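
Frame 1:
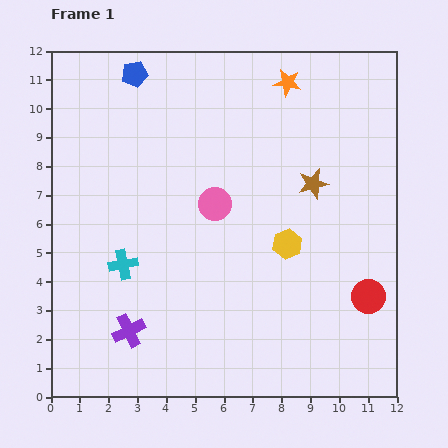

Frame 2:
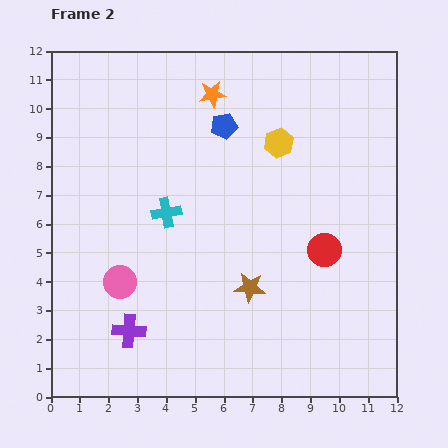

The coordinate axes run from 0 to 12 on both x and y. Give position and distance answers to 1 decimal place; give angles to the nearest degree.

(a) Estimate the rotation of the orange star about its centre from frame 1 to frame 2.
18° counter-clockwise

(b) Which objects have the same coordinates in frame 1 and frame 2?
the purple cross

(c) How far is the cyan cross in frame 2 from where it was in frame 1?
2.3

The cyan cross moved from (2.5, 4.6) to (4.0, 6.4), a distance of √(1.5² + 1.8²) ≈ 2.3.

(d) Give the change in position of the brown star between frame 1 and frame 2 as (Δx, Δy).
(-2.2, -3.6)

The brown star was at (9.1, 7.4) in frame 1 and (6.9, 3.8) in frame 2.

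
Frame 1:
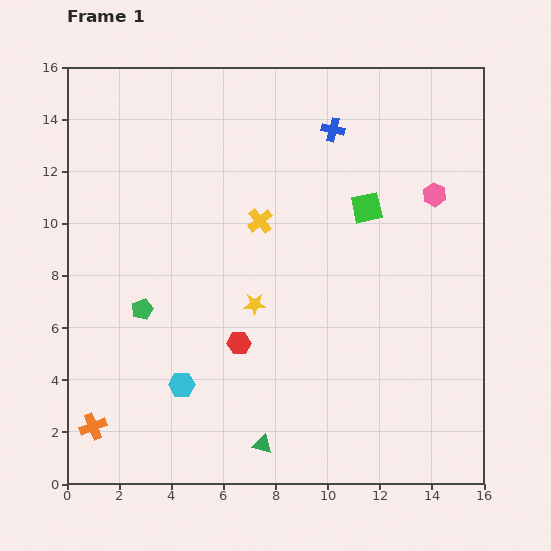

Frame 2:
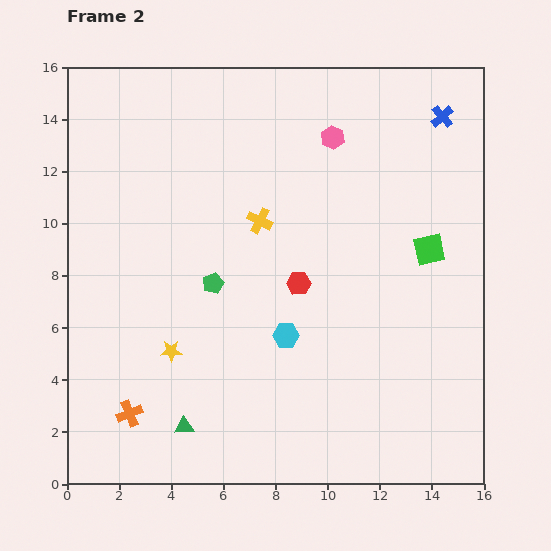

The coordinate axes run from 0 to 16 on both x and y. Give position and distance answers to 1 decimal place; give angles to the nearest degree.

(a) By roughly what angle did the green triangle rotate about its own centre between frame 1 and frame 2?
18° counter-clockwise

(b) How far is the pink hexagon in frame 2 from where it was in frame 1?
4.5

The pink hexagon moved from (14.1, 11.1) to (10.2, 13.3), a distance of √(3.9² + 2.2²) ≈ 4.5.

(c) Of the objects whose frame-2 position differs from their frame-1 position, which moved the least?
the orange cross

(moved 1.5)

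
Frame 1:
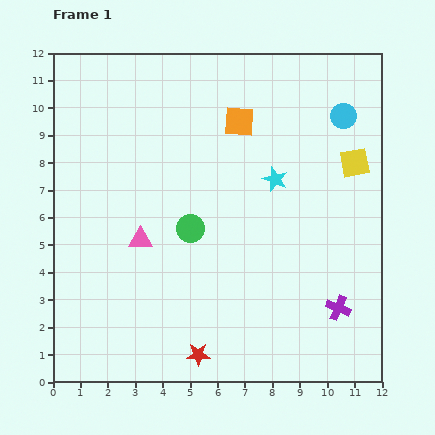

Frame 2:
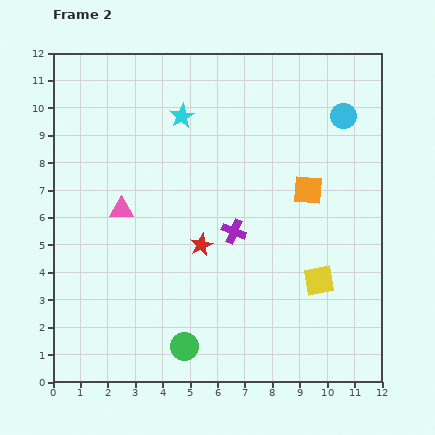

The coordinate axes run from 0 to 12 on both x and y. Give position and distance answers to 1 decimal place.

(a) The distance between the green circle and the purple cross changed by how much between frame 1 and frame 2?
-1.5

Distance in frame 1: 6.1. Distance in frame 2: 4.6.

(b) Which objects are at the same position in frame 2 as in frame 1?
the cyan circle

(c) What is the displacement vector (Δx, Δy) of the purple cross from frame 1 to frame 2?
(-3.8, 2.8)

The purple cross was at (10.4, 2.7) in frame 1 and (6.6, 5.5) in frame 2.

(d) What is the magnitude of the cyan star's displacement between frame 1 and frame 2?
4.1

The cyan star moved from (8.1, 7.4) to (4.7, 9.7), a distance of √(3.4² + 2.3²) ≈ 4.1.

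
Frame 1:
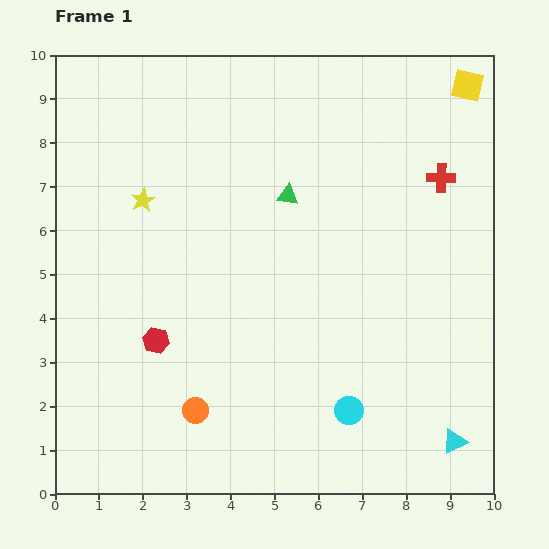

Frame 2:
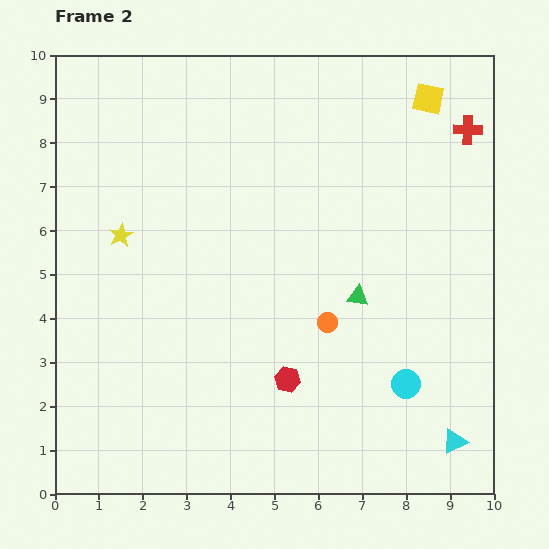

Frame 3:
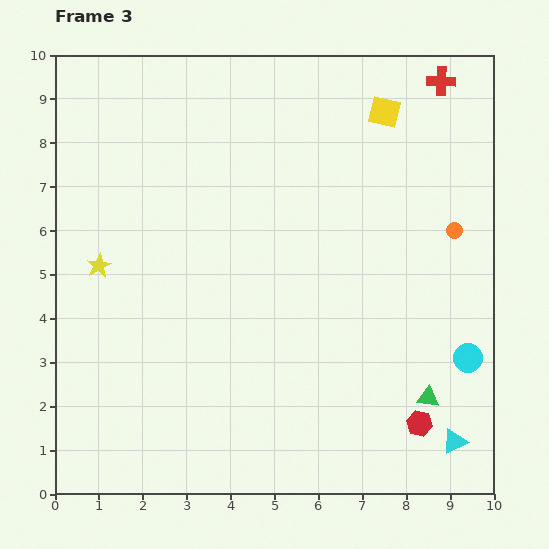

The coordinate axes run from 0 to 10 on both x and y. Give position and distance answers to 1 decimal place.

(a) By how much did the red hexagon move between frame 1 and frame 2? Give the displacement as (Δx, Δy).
(3.0, -0.9)

The red hexagon was at (2.3, 3.5) in frame 1 and (5.3, 2.6) in frame 2.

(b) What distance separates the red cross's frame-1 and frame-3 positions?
2.2

The red cross moved from (8.8, 7.2) to (8.8, 9.4), a distance of √(0.0² + 2.2²) ≈ 2.2.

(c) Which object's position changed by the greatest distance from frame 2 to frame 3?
the orange circle

(moved 3.6; next 3.2)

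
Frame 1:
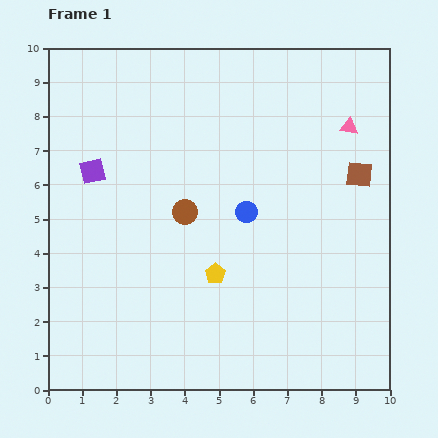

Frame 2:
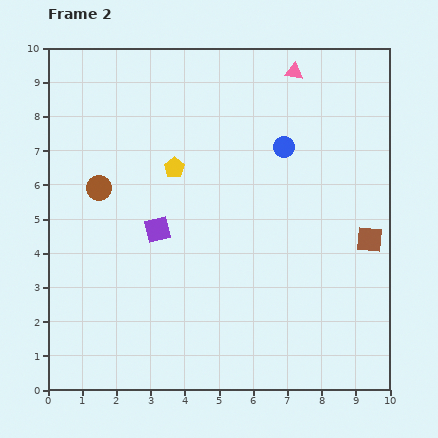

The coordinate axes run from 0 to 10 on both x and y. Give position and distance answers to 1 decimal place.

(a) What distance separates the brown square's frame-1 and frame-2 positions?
1.9

The brown square moved from (9.1, 6.3) to (9.4, 4.4), a distance of √(0.3² + 1.9²) ≈ 1.9.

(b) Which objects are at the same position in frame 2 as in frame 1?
none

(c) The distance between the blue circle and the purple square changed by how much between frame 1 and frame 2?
-0.3

Distance in frame 1: 4.7. Distance in frame 2: 4.4.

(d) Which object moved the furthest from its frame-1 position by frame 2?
the yellow pentagon

(moved 3.3; next 2.6)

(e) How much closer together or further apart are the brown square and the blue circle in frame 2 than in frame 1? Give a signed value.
+0.2

Distance in frame 1: 3.5. Distance in frame 2: 3.7.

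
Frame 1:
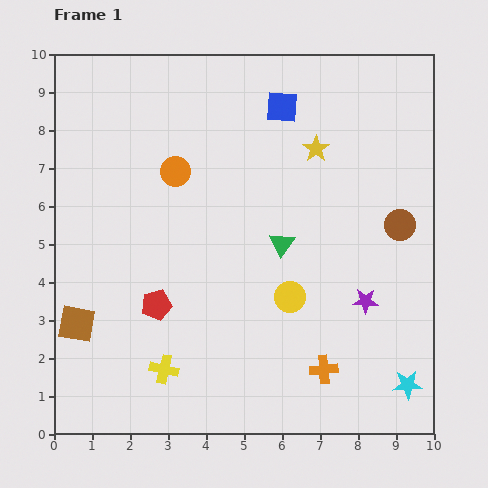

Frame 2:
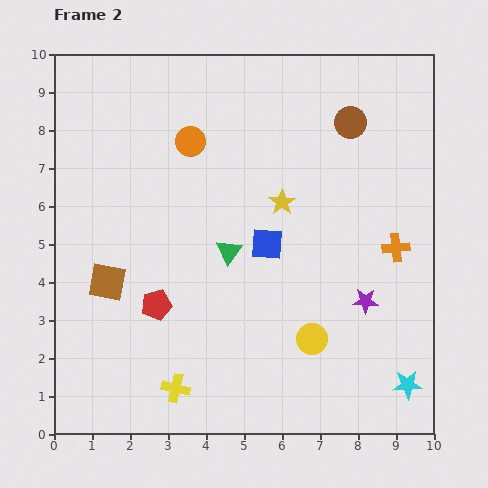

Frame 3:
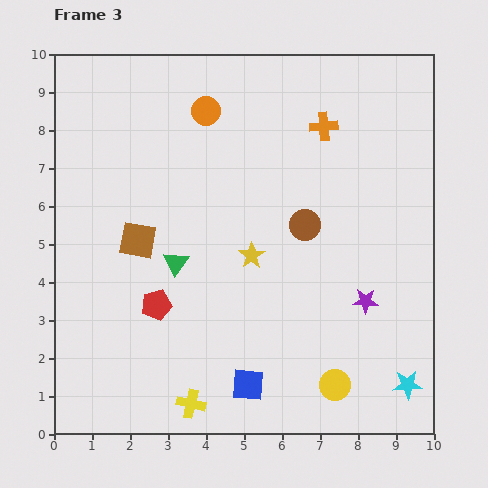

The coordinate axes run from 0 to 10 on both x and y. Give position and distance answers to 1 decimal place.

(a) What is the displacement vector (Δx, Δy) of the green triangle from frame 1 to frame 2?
(-1.4, -0.2)

The green triangle was at (6.0, 5.0) in frame 1 and (4.6, 4.8) in frame 2.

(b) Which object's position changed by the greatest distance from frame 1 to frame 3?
the blue square

(moved 7.4; next 6.4)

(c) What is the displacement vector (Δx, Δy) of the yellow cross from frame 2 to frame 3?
(0.4, -0.4)

The yellow cross was at (3.2, 1.2) in frame 2 and (3.6, 0.8) in frame 3.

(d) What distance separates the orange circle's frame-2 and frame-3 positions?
0.9

The orange circle moved from (3.6, 7.7) to (4.0, 8.5), a distance of √(0.4² + 0.8²) ≈ 0.9.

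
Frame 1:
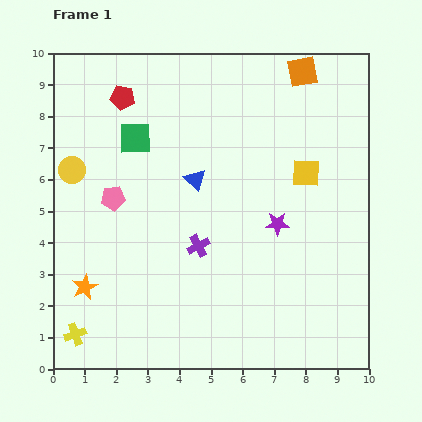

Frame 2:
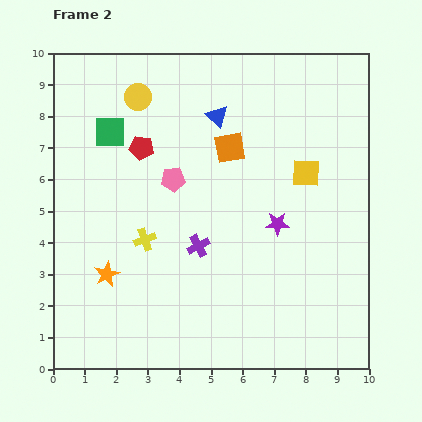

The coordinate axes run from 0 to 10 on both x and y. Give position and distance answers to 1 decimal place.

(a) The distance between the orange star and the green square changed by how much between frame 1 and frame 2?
-0.5

Distance in frame 1: 5.0. Distance in frame 2: 4.5.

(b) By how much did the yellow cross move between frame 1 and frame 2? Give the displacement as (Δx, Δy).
(2.2, 3.0)

The yellow cross was at (0.7, 1.1) in frame 1 and (2.9, 4.1) in frame 2.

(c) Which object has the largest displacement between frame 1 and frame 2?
the yellow cross

(moved 3.7; next 3.3)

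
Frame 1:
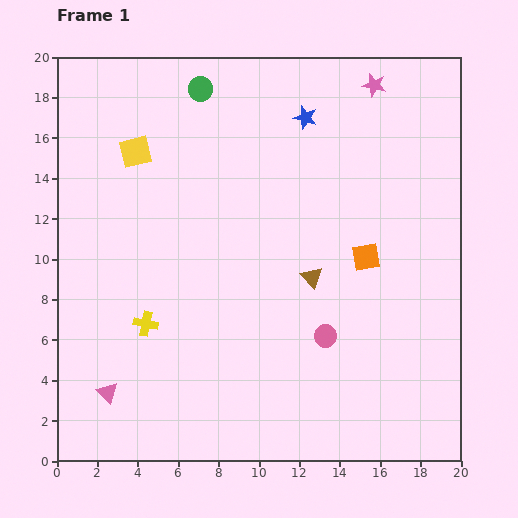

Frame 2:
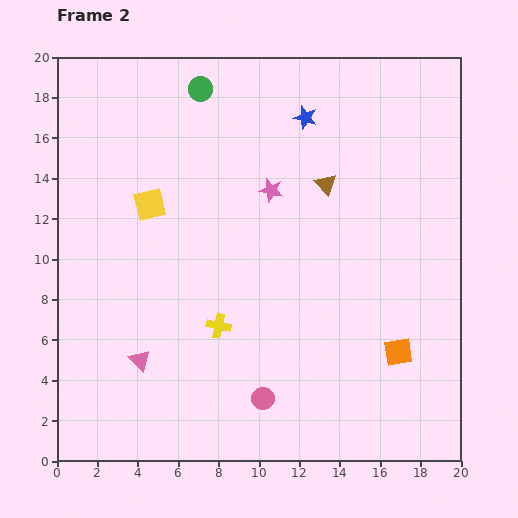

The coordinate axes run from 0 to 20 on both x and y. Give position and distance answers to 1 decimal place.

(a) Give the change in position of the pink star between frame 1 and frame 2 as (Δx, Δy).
(-5.1, -5.2)

The pink star was at (15.7, 18.6) in frame 1 and (10.6, 13.4) in frame 2.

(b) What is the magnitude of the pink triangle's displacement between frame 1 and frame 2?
2.3

The pink triangle moved from (2.5, 3.4) to (4.1, 5.0), a distance of √(1.6² + 1.6²) ≈ 2.3.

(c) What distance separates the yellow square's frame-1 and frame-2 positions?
2.7

The yellow square moved from (3.9, 15.3) to (4.6, 12.7), a distance of √(0.7² + 2.6²) ≈ 2.7.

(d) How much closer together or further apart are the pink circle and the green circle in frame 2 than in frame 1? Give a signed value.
+1.9

Distance in frame 1: 13.7. Distance in frame 2: 15.6.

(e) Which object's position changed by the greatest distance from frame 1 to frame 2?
the pink star

(moved 7.3; next 5.0)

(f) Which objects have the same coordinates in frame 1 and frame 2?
the green circle, the blue star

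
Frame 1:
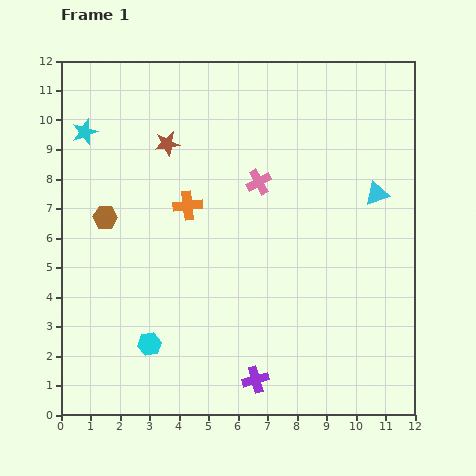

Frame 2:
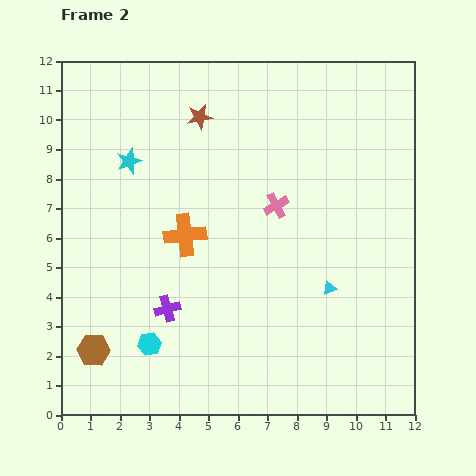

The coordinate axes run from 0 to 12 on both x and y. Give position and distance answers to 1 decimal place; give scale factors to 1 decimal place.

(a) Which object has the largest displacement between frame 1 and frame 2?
the brown hexagon

(moved 4.5; next 3.8)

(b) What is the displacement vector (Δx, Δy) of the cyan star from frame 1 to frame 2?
(1.5, -1.0)

The cyan star was at (0.8, 9.6) in frame 1 and (2.3, 8.6) in frame 2.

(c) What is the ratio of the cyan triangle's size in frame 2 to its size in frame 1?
0.6×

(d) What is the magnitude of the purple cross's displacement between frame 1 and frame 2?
3.8

The purple cross moved from (6.6, 1.2) to (3.6, 3.6), a distance of √(3.0² + 2.4²) ≈ 3.8.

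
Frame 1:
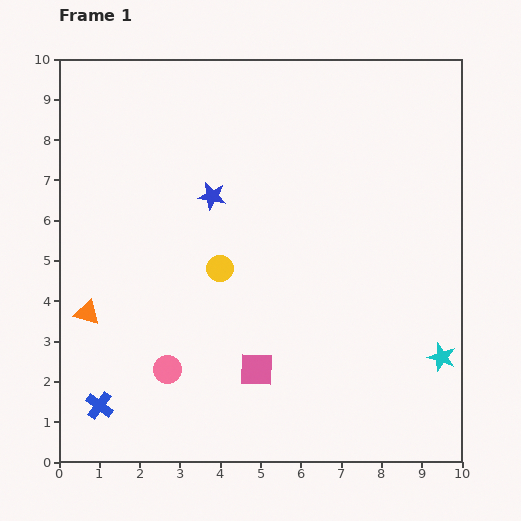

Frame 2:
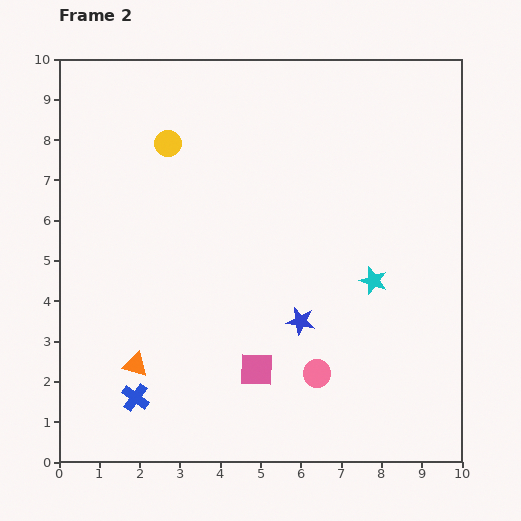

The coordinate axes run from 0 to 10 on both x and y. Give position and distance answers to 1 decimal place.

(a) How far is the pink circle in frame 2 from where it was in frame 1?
3.7

The pink circle moved from (2.7, 2.3) to (6.4, 2.2), a distance of √(3.7² + 0.1²) ≈ 3.7.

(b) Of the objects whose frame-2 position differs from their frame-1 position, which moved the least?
the blue cross

(moved 0.9)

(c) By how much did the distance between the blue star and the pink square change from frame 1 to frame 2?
-2.8

Distance in frame 1: 4.4. Distance in frame 2: 1.6.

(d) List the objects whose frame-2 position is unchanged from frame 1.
the pink square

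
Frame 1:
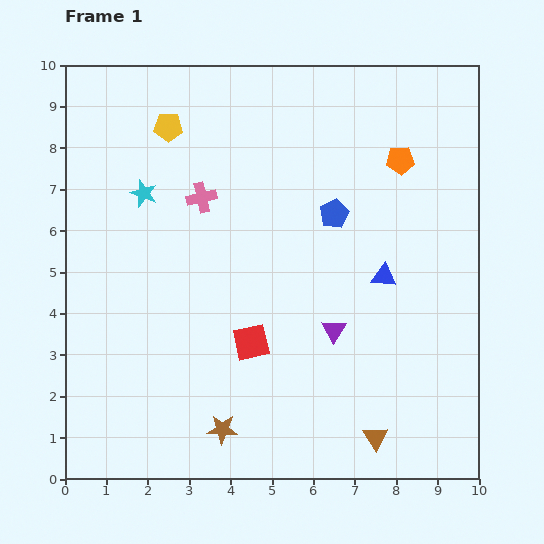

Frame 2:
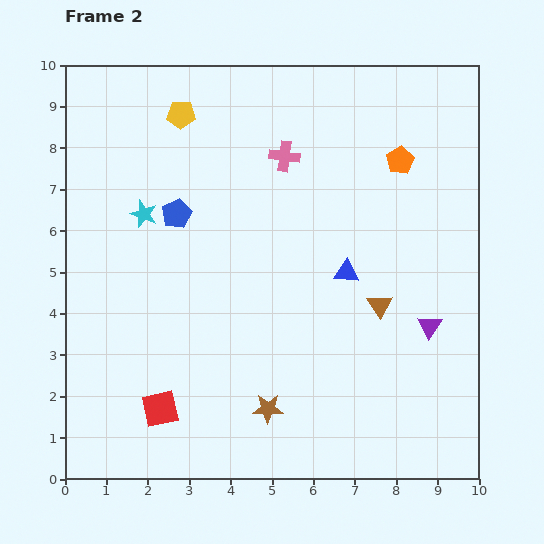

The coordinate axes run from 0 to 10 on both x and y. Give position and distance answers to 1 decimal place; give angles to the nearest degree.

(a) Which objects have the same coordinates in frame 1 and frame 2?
the orange pentagon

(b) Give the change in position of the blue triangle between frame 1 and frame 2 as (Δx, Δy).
(-0.9, 0.1)

The blue triangle was at (7.7, 4.9) in frame 1 and (6.8, 5.0) in frame 2.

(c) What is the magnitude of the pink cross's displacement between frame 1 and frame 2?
2.2

The pink cross moved from (3.3, 6.8) to (5.3, 7.8), a distance of √(2.0² + 1.0²) ≈ 2.2.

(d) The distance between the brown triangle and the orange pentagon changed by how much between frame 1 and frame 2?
-3.2

Distance in frame 1: 6.7. Distance in frame 2: 3.5.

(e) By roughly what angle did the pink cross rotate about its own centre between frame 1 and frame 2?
19° clockwise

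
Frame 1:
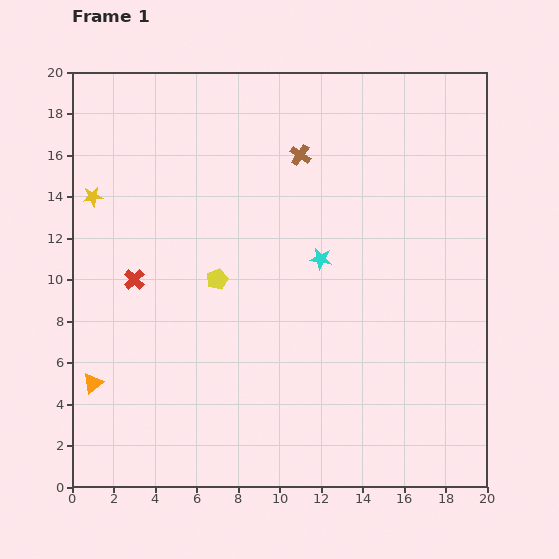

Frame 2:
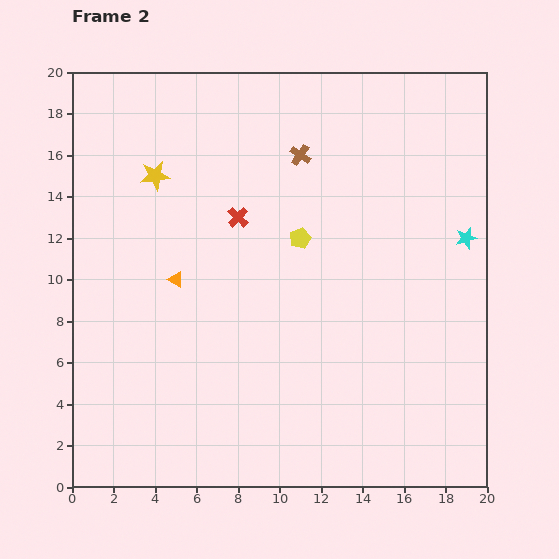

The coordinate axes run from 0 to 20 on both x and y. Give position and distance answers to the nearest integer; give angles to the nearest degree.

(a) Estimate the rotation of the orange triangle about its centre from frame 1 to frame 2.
49° counter-clockwise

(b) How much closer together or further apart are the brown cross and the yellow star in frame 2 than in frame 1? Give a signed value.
-3

Distance in frame 1: 10. Distance in frame 2: 7.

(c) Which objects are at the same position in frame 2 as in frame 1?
the brown cross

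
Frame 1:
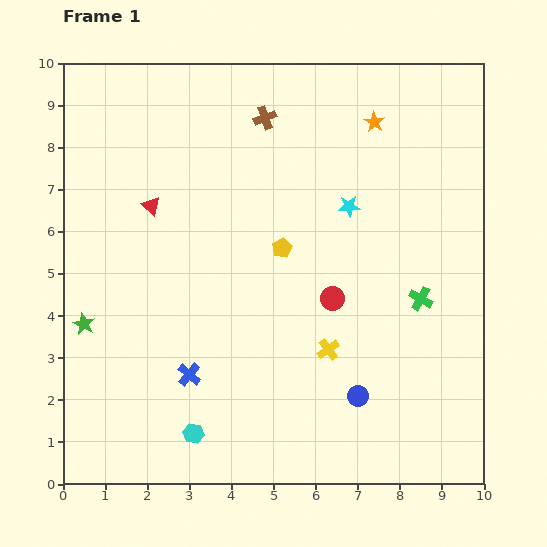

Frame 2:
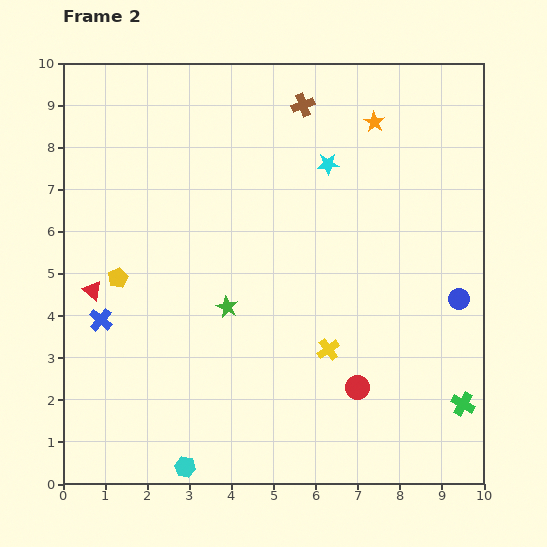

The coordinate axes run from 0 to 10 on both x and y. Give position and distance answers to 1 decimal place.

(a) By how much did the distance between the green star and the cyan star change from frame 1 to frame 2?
-2.7

Distance in frame 1: 6.9. Distance in frame 2: 4.2.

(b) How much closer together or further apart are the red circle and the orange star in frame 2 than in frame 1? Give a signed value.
+2.0

Distance in frame 1: 4.3. Distance in frame 2: 6.3.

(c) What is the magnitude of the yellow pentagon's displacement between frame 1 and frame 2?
4.0

The yellow pentagon moved from (5.2, 5.6) to (1.3, 4.9), a distance of √(3.9² + 0.7²) ≈ 4.0.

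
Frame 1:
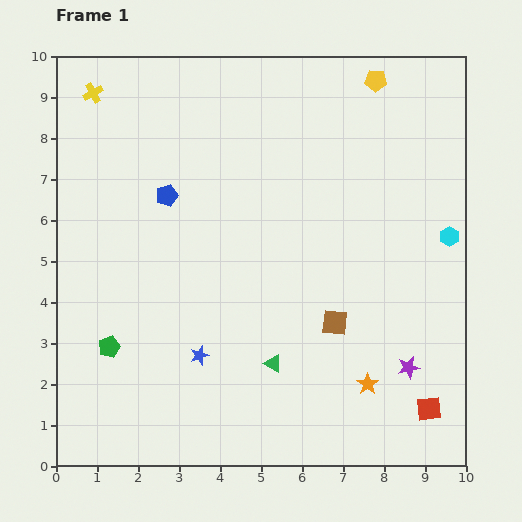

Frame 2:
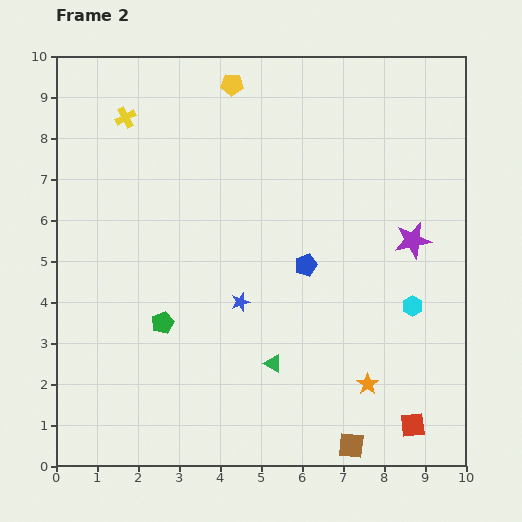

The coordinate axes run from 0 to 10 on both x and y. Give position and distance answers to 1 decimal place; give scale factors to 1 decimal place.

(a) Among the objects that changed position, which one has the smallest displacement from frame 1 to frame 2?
the red square

(moved 0.6)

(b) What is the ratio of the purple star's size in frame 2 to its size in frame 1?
1.7×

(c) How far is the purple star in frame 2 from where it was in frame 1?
3.1

The purple star moved from (8.6, 2.4) to (8.7, 5.5), a distance of √(0.1² + 3.1²) ≈ 3.1.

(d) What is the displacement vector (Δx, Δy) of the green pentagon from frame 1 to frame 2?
(1.3, 0.6)

The green pentagon was at (1.3, 2.9) in frame 1 and (2.6, 3.5) in frame 2.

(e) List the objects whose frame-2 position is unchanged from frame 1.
the orange star, the green triangle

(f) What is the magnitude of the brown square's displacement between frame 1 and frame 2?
3.0

The brown square moved from (6.8, 3.5) to (7.2, 0.5), a distance of √(0.4² + 3.0²) ≈ 3.0.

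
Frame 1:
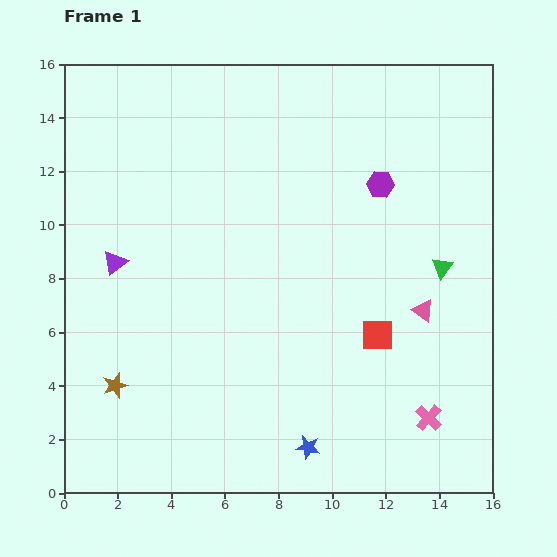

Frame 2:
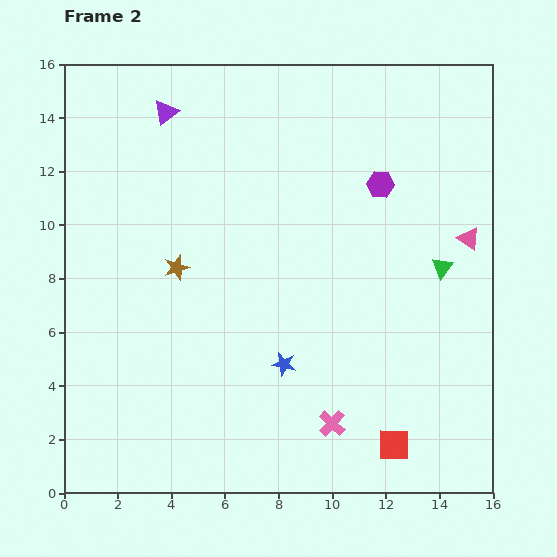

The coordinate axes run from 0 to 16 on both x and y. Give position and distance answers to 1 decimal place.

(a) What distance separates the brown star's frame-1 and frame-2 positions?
5.0

The brown star moved from (1.9, 4.0) to (4.2, 8.4), a distance of √(2.3² + 4.4²) ≈ 5.0.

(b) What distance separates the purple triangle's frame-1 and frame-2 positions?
5.9

The purple triangle moved from (1.9, 8.6) to (3.8, 14.2), a distance of √(1.9² + 5.6²) ≈ 5.9.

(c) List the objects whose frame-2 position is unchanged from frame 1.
the purple hexagon, the green triangle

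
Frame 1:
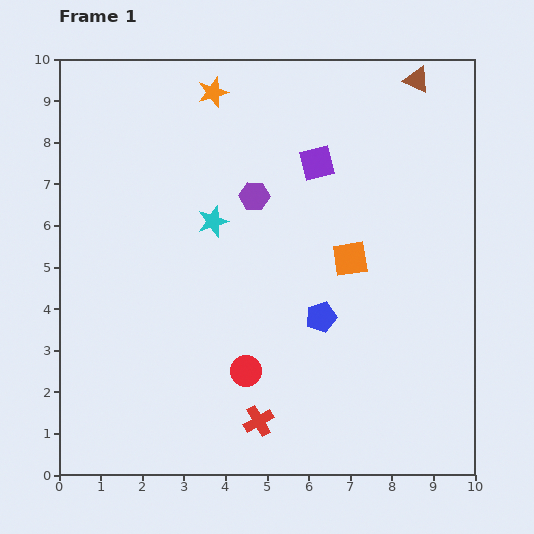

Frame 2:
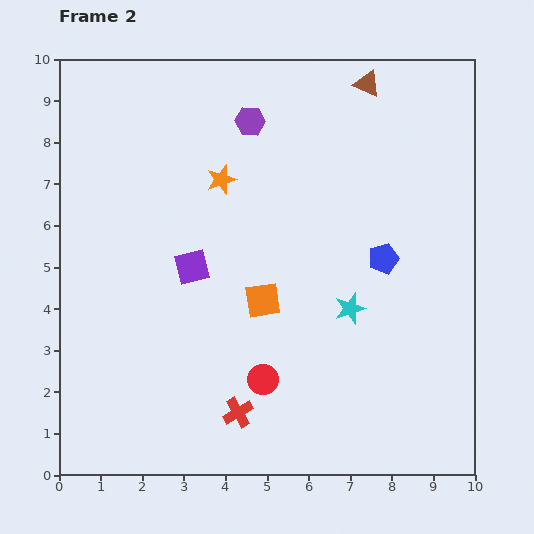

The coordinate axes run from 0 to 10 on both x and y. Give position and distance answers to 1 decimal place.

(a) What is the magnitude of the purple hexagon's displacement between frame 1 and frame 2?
1.8

The purple hexagon moved from (4.7, 6.7) to (4.6, 8.5), a distance of √(0.1² + 1.8²) ≈ 1.8.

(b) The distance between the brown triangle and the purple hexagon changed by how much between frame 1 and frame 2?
-1.9

Distance in frame 1: 4.8. Distance in frame 2: 2.9.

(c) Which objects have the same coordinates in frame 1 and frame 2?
none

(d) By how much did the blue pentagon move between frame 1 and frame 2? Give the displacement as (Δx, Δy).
(1.5, 1.4)

The blue pentagon was at (6.3, 3.8) in frame 1 and (7.8, 5.2) in frame 2.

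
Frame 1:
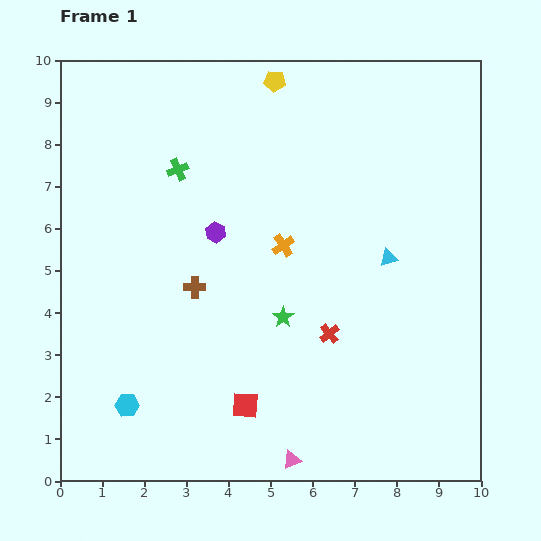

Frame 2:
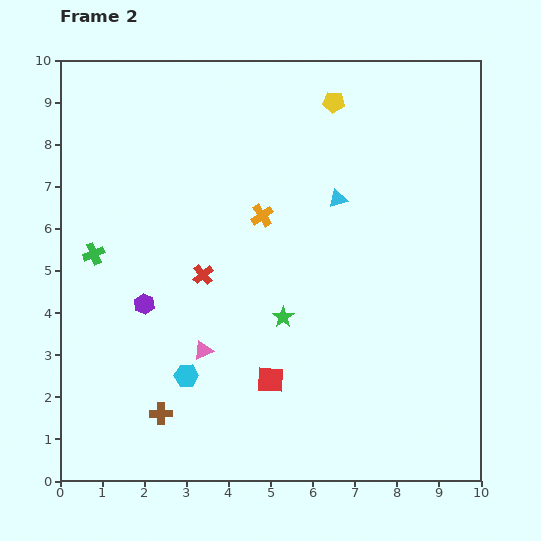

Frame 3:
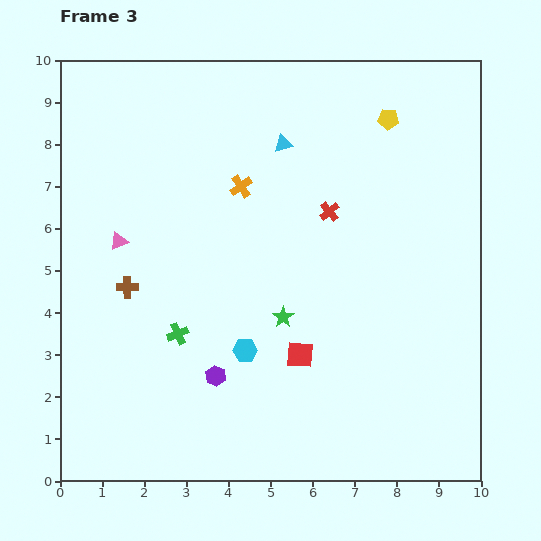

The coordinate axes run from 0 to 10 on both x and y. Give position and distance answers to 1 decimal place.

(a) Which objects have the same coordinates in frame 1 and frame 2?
the green star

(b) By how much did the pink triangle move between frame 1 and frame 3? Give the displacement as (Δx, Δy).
(-4.1, 5.2)

The pink triangle was at (5.5, 0.5) in frame 1 and (1.4, 5.7) in frame 3.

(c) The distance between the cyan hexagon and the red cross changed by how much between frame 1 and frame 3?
-1.2

Distance in frame 1: 5.1. Distance in frame 3: 3.9.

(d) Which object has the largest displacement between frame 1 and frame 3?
the pink triangle

(moved 6.6; next 3.9)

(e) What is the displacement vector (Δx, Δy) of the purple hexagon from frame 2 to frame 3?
(1.7, -1.7)

The purple hexagon was at (2.0, 4.2) in frame 2 and (3.7, 2.5) in frame 3.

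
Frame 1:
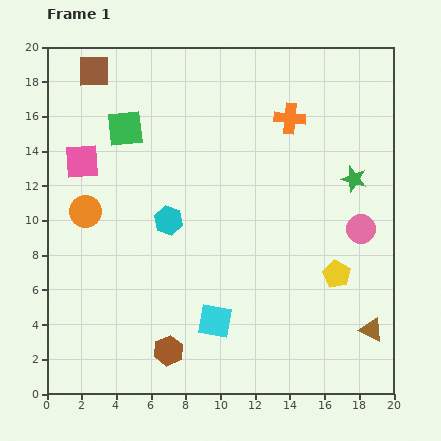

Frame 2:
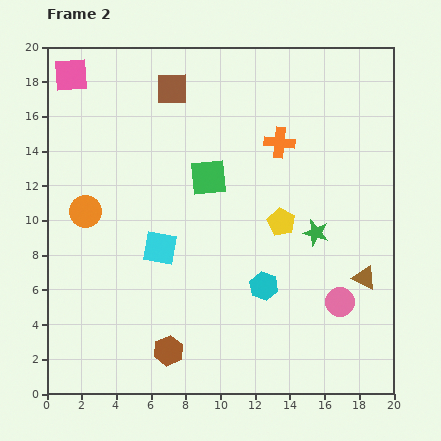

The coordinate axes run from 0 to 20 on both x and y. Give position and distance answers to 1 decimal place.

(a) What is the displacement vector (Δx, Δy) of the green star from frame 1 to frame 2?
(-2.2, -3.1)

The green star was at (17.7, 12.4) in frame 1 and (15.5, 9.3) in frame 2.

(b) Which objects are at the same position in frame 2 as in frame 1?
the orange circle, the brown hexagon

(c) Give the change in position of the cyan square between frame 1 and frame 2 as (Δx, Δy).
(-3.2, 4.2)

The cyan square was at (9.7, 4.2) in frame 1 and (6.5, 8.4) in frame 2.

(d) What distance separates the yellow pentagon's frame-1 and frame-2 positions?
4.4

The yellow pentagon moved from (16.7, 6.9) to (13.5, 9.9), a distance of √(3.2² + 3.0²) ≈ 4.4.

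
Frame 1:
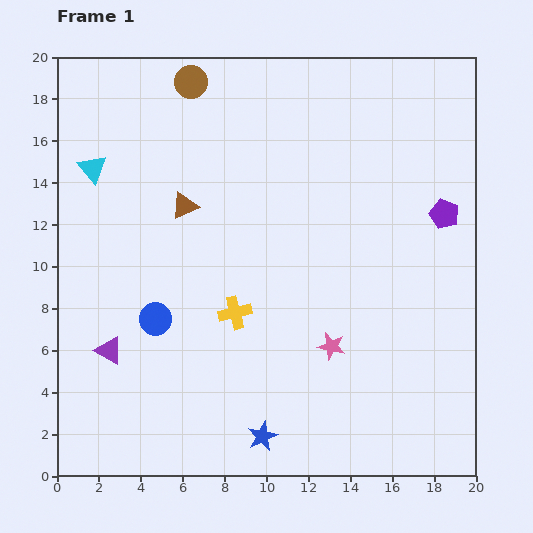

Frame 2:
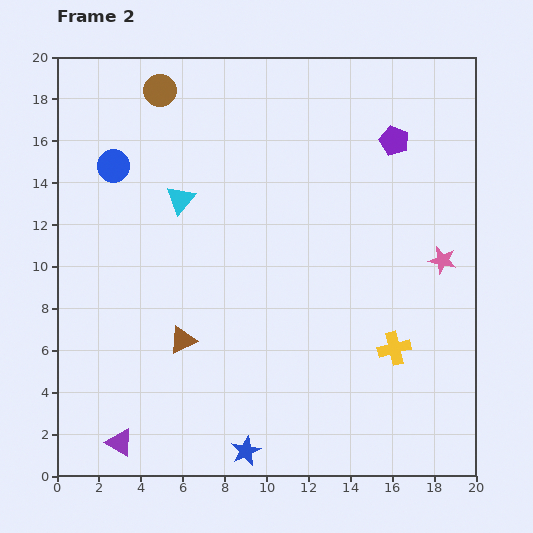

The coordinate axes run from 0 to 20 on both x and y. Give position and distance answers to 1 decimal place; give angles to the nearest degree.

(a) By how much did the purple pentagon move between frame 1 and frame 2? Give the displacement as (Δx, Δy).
(-2.4, 3.5)

The purple pentagon was at (18.5, 12.5) in frame 1 and (16.1, 16.0) in frame 2.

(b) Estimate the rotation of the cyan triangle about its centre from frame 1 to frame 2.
20° clockwise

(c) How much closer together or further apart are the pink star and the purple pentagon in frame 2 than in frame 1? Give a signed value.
-2.2

Distance in frame 1: 8.3. Distance in frame 2: 6.1.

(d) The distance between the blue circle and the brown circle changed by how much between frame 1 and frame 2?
-7.2

Distance in frame 1: 11.4. Distance in frame 2: 4.2.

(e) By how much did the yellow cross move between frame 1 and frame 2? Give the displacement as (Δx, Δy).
(7.6, -1.7)

The yellow cross was at (8.5, 7.8) in frame 1 and (16.1, 6.1) in frame 2.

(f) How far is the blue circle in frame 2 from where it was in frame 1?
7.6

The blue circle moved from (4.7, 7.5) to (2.7, 14.8), a distance of √(2.0² + 7.3²) ≈ 7.6.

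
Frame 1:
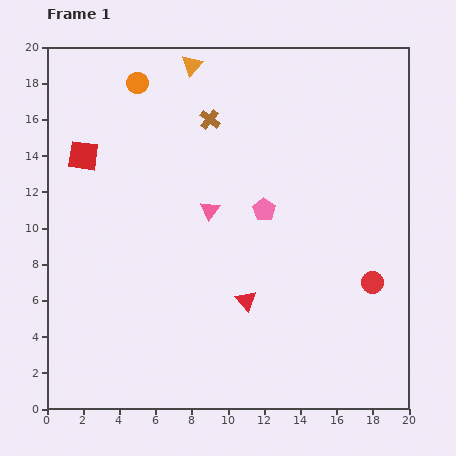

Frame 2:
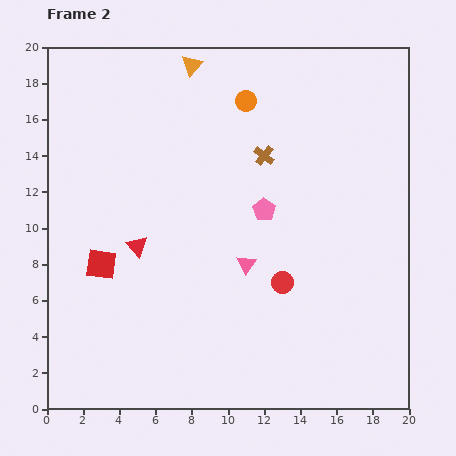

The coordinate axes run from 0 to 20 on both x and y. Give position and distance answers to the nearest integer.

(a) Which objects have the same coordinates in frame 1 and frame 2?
the pink pentagon, the orange triangle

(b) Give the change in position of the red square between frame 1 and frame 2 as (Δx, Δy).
(1, -6)

The red square was at (2, 14) in frame 1 and (3, 8) in frame 2.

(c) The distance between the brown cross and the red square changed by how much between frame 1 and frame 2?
+4

Distance in frame 1: 7. Distance in frame 2: 11.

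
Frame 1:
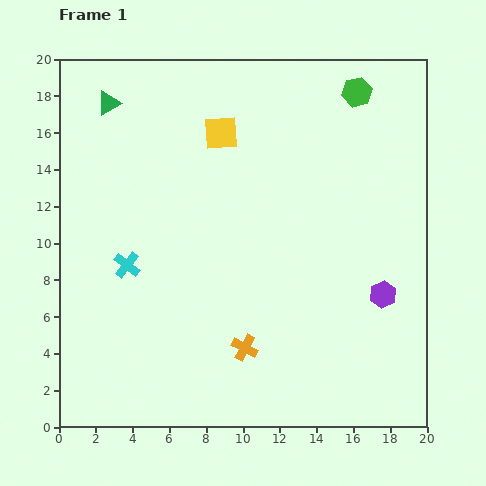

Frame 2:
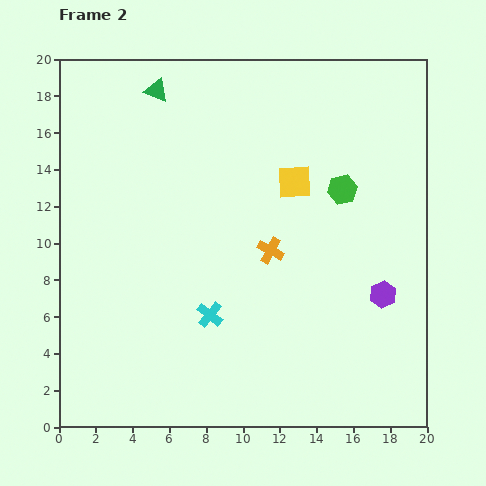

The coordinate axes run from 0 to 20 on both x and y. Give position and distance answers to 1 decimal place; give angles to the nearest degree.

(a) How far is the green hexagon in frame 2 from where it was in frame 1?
5.4

The green hexagon moved from (16.2, 18.2) to (15.4, 12.9), a distance of √(0.8² + 5.3²) ≈ 5.4.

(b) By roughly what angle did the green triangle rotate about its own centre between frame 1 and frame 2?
51° clockwise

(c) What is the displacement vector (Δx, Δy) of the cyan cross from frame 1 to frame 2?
(4.5, -2.7)

The cyan cross was at (3.7, 8.8) in frame 1 and (8.2, 6.1) in frame 2.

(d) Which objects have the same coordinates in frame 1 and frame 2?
the purple hexagon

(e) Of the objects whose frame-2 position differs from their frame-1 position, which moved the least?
the green triangle

(moved 2.7)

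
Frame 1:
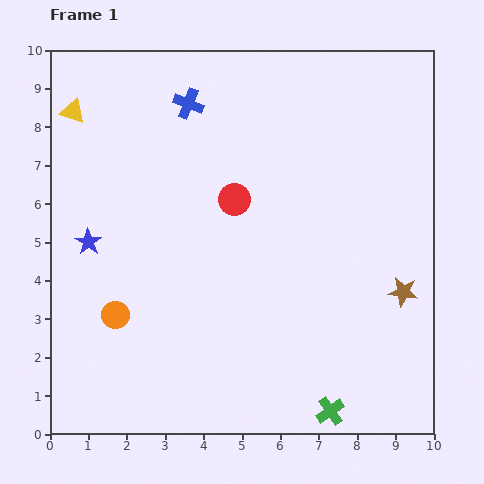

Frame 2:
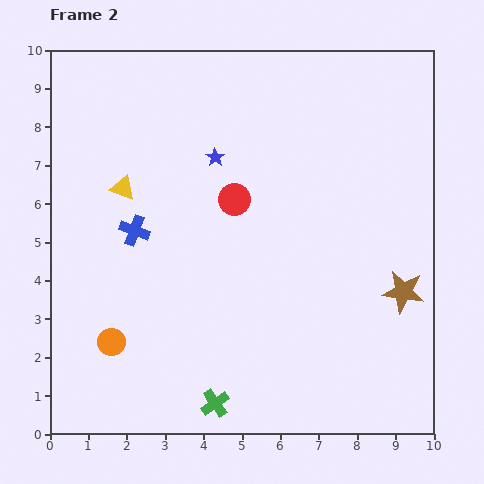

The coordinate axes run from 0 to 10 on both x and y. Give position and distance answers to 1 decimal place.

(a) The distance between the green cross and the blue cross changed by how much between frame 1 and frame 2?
-3.8

Distance in frame 1: 8.8. Distance in frame 2: 5.0.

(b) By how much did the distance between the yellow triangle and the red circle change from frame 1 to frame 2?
-1.9

Distance in frame 1: 4.8. Distance in frame 2: 2.9.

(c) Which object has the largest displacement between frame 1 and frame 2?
the blue star

(moved 4.0; next 3.6)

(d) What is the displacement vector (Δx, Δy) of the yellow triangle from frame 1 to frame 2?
(1.3, -2.0)

The yellow triangle was at (0.6, 8.4) in frame 1 and (1.9, 6.4) in frame 2.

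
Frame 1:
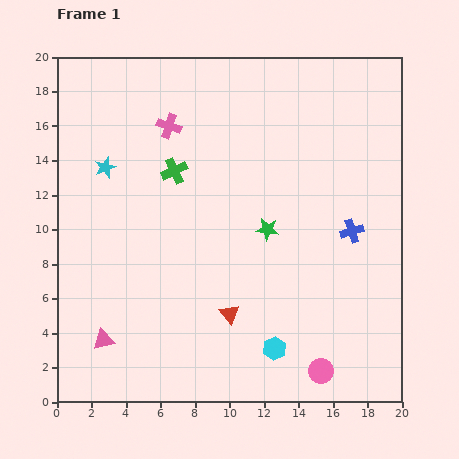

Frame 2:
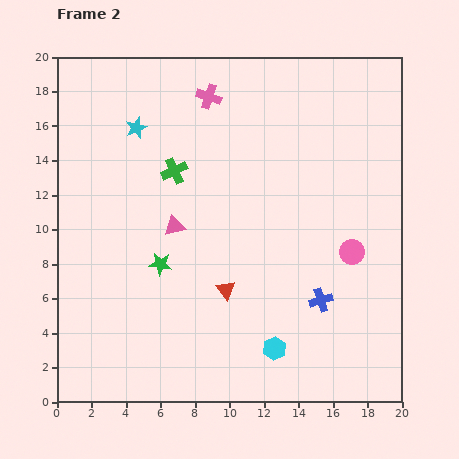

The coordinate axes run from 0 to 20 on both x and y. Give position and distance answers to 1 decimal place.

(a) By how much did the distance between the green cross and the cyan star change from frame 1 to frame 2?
-0.7

Distance in frame 1: 4.0. Distance in frame 2: 3.3.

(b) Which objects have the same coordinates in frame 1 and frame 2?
the cyan hexagon, the green cross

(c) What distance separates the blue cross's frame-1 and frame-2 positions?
4.4

The blue cross moved from (17.1, 9.9) to (15.3, 5.9), a distance of √(1.8² + 4.0²) ≈ 4.4.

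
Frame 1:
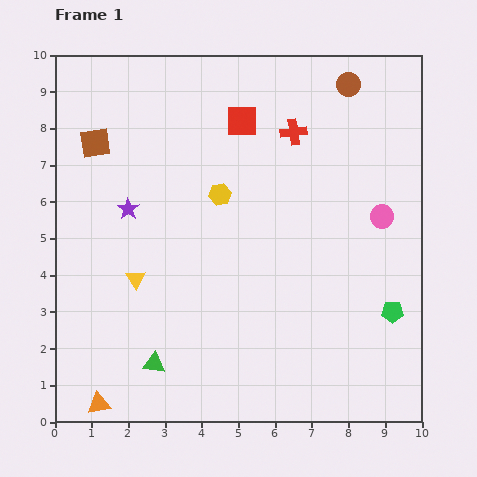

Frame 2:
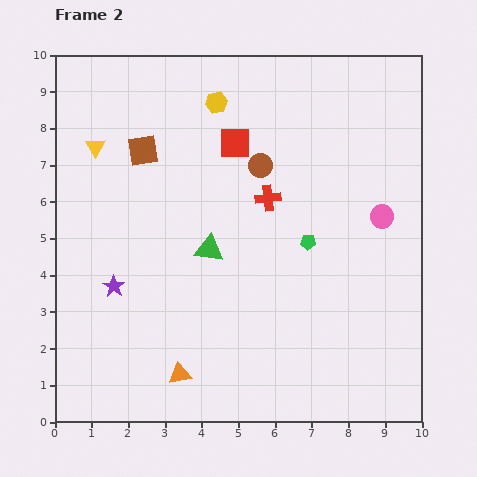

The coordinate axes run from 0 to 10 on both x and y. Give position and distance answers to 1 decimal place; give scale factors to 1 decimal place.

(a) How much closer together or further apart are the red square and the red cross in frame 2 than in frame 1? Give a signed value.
+0.3

Distance in frame 1: 1.4. Distance in frame 2: 1.7.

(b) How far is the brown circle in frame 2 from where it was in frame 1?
3.3

The brown circle moved from (8.0, 9.2) to (5.6, 7.0), a distance of √(2.4² + 2.2²) ≈ 3.3.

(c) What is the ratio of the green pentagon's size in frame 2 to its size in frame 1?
0.7×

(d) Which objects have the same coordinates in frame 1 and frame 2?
the pink circle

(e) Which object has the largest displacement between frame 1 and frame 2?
the yellow triangle

(moved 3.8; next 3.4)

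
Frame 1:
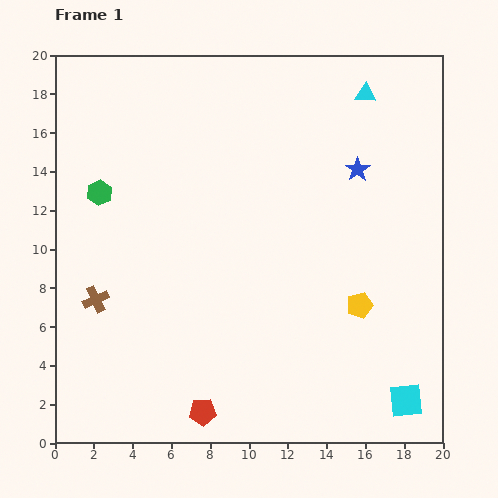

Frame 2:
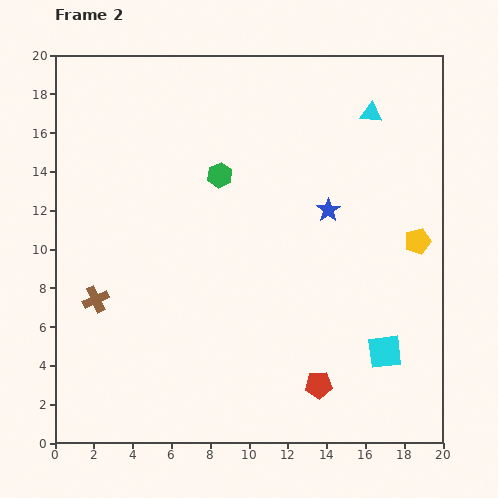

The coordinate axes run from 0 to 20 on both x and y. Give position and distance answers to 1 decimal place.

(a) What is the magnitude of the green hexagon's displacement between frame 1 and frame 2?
6.3

The green hexagon moved from (2.3, 12.9) to (8.5, 13.8), a distance of √(6.2² + 0.9²) ≈ 6.3.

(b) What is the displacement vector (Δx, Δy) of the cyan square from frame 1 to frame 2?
(-1.1, 2.5)

The cyan square was at (18.1, 2.2) in frame 1 and (17.0, 4.7) in frame 2.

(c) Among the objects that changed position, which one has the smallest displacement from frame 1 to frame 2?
the cyan triangle

(moved 1.0)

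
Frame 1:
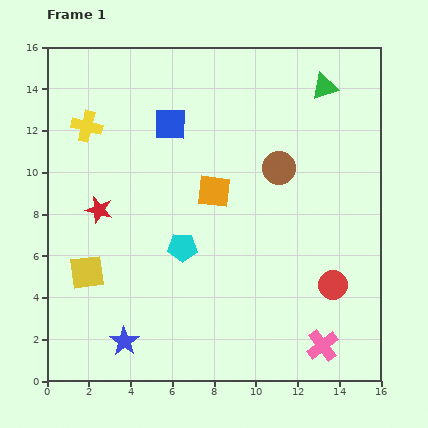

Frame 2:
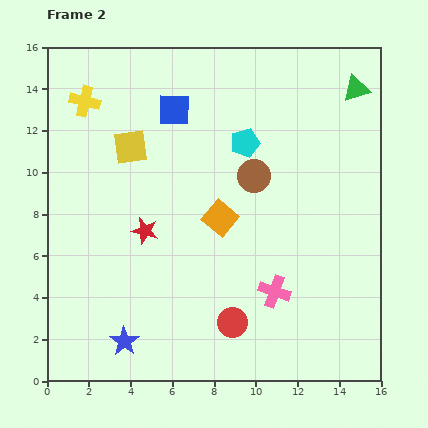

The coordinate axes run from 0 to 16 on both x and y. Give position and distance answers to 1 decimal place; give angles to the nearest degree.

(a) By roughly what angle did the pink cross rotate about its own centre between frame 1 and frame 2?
33° counter-clockwise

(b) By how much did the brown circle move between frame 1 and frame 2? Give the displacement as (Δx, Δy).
(-1.2, -0.4)

The brown circle was at (11.1, 10.2) in frame 1 and (9.9, 9.8) in frame 2.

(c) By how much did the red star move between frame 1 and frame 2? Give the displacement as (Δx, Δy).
(2.2, -1.0)

The red star was at (2.5, 8.2) in frame 1 and (4.7, 7.2) in frame 2.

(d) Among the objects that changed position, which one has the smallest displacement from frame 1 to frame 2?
the blue square

(moved 0.7)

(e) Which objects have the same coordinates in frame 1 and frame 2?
the blue star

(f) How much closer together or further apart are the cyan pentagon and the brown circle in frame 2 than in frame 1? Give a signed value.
-4.4

Distance in frame 1: 6.0. Distance in frame 2: 1.6.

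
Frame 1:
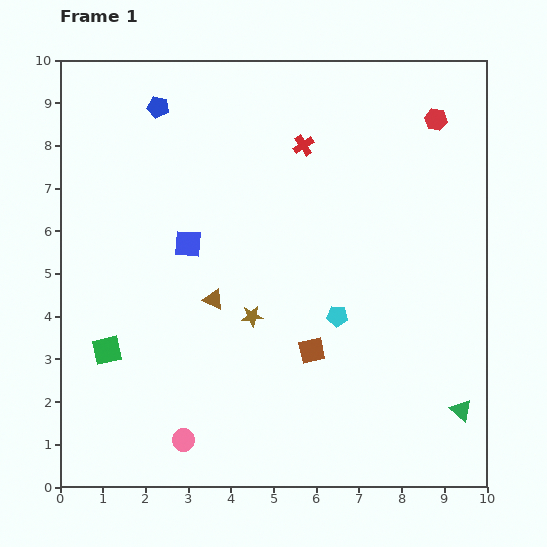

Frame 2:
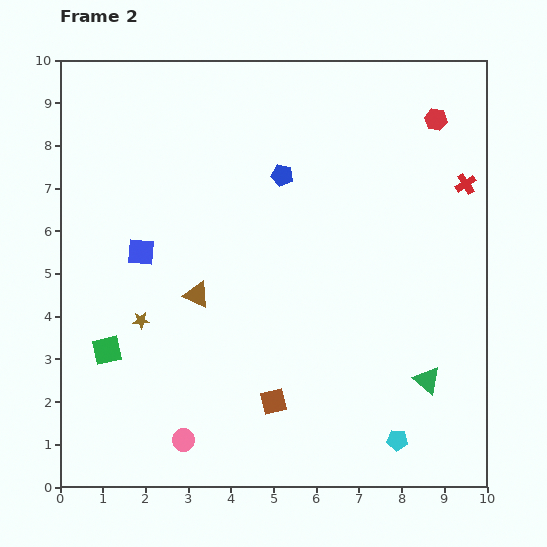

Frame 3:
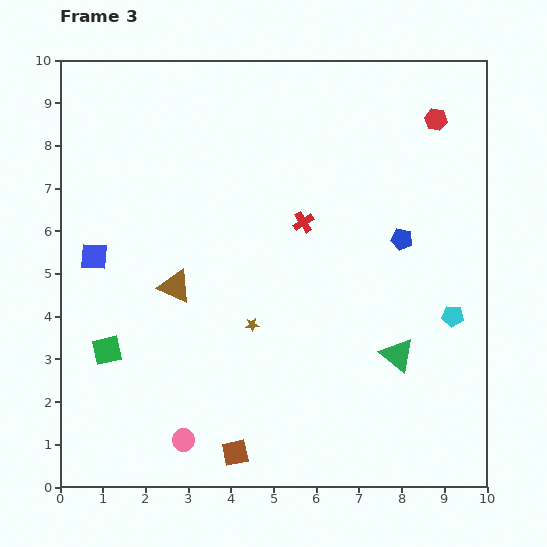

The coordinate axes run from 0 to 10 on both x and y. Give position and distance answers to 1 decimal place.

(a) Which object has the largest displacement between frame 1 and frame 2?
the red cross

(moved 3.9; next 3.3)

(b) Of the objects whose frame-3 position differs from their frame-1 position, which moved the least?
the brown star

(moved 0.2)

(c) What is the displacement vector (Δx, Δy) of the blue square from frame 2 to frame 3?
(-1.1, -0.1)

The blue square was at (1.9, 5.5) in frame 2 and (0.8, 5.4) in frame 3.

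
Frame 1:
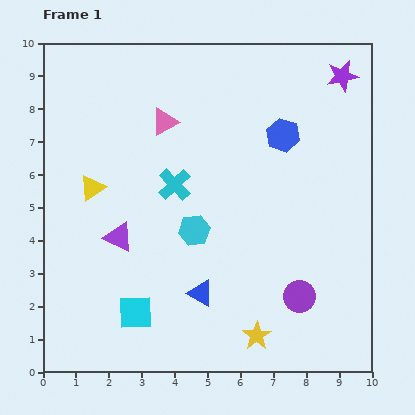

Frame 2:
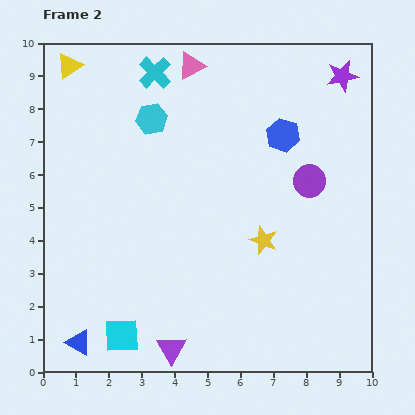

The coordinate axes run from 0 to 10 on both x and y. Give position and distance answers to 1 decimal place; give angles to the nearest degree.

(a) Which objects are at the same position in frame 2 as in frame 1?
the blue hexagon, the purple star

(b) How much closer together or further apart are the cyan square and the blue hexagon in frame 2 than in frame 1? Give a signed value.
+0.8

Distance in frame 1: 7.0. Distance in frame 2: 7.8.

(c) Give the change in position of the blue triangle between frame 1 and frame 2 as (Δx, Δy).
(-3.7, -1.5)

The blue triangle was at (4.8, 2.4) in frame 1 and (1.1, 0.9) in frame 2.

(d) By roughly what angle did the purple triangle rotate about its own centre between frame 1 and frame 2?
33° clockwise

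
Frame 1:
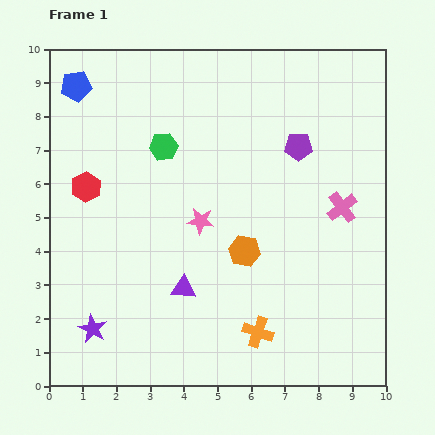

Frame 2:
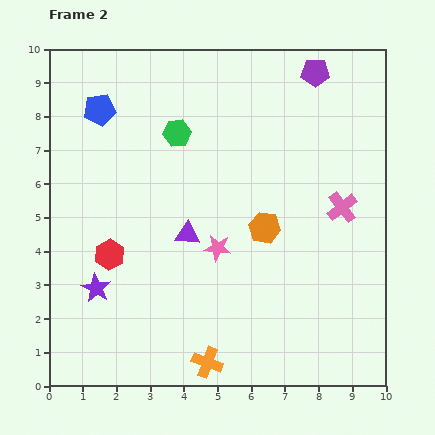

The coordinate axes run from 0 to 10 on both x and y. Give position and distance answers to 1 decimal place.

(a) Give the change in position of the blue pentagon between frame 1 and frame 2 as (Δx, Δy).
(0.7, -0.7)

The blue pentagon was at (0.8, 8.9) in frame 1 and (1.5, 8.2) in frame 2.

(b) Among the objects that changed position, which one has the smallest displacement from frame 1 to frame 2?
the green hexagon

(moved 0.6)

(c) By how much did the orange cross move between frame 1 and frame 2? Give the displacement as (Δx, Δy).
(-1.5, -0.9)

The orange cross was at (6.2, 1.6) in frame 1 and (4.7, 0.7) in frame 2.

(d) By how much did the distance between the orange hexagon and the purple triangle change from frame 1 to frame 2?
+0.2

Distance in frame 1: 2.1. Distance in frame 2: 2.3.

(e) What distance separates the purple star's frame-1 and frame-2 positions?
1.2

The purple star moved from (1.3, 1.7) to (1.4, 2.9), a distance of √(0.1² + 1.2²) ≈ 1.2.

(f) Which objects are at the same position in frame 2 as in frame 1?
the pink cross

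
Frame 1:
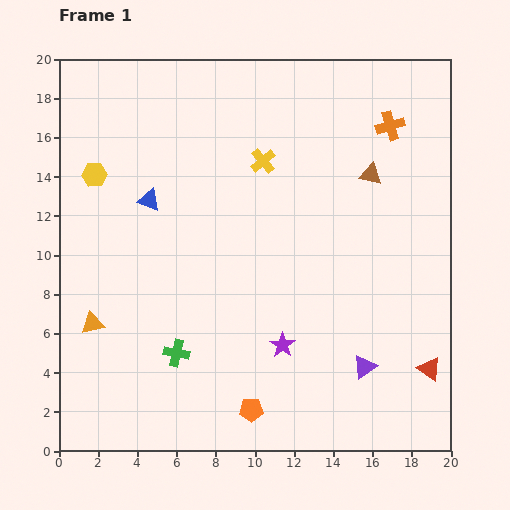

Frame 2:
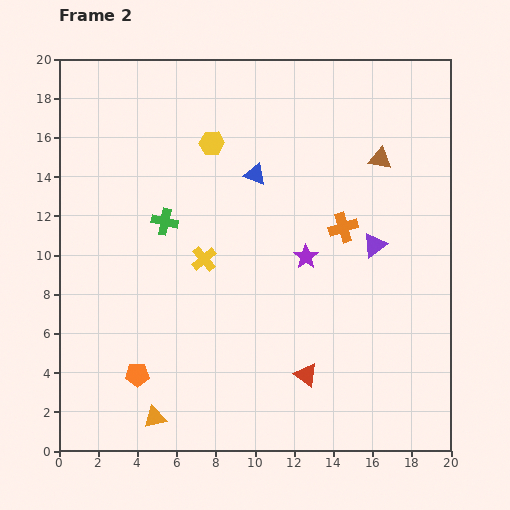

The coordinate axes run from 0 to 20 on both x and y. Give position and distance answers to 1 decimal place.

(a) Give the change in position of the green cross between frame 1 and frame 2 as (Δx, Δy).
(-0.6, 6.7)

The green cross was at (6.0, 5.0) in frame 1 and (5.4, 11.7) in frame 2.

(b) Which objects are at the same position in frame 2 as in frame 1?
none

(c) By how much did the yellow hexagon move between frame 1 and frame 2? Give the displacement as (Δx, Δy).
(6.0, 1.6)

The yellow hexagon was at (1.8, 14.1) in frame 1 and (7.8, 15.7) in frame 2.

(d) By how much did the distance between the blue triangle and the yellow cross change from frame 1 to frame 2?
-1.1

Distance in frame 1: 6.1. Distance in frame 2: 5.0.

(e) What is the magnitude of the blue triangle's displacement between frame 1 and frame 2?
5.6

The blue triangle moved from (4.6, 12.8) to (10.0, 14.1), a distance of √(5.4² + 1.3²) ≈ 5.6.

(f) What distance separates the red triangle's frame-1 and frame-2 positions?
6.3

The red triangle moved from (18.9, 4.2) to (12.6, 3.9), a distance of √(6.3² + 0.3²) ≈ 6.3.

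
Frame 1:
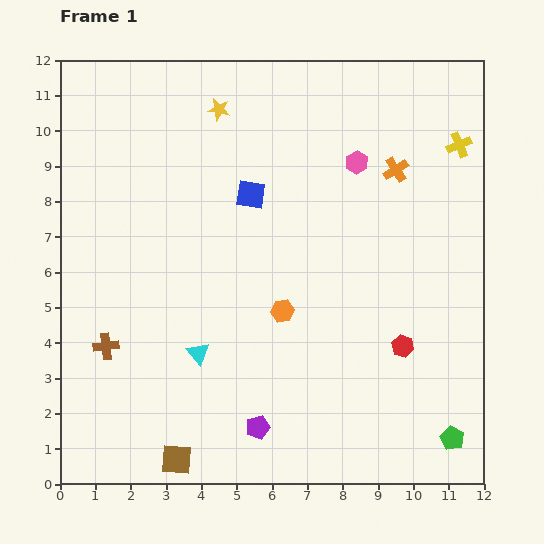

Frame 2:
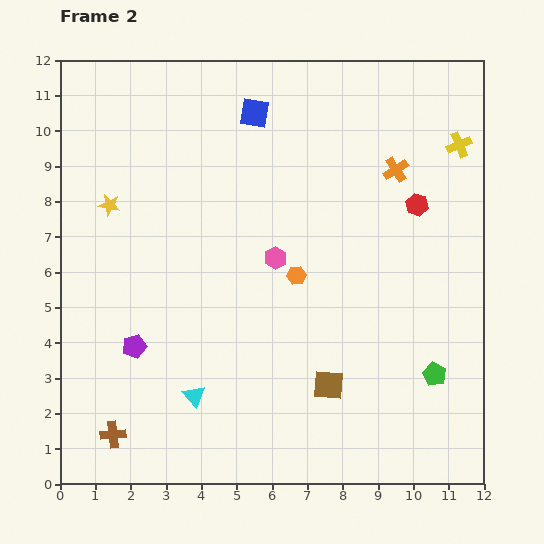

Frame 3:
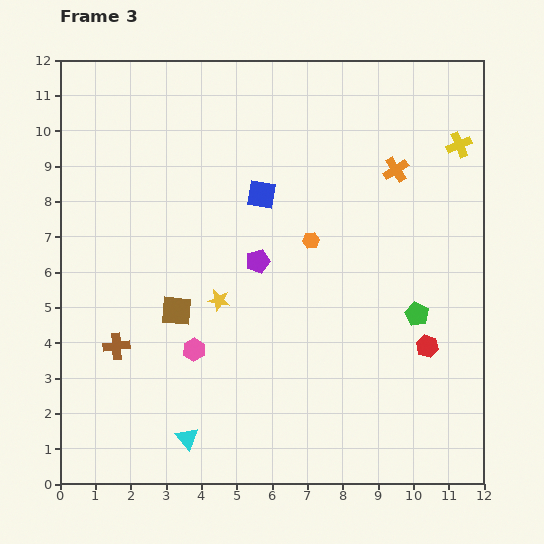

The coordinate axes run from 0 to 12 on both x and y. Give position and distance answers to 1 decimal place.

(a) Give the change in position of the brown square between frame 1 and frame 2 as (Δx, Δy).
(4.3, 2.1)

The brown square was at (3.3, 0.7) in frame 1 and (7.6, 2.8) in frame 2.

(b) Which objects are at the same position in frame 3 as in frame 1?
the yellow cross, the orange cross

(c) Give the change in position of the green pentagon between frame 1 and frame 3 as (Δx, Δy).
(-1.0, 3.5)

The green pentagon was at (11.1, 1.3) in frame 1 and (10.1, 4.8) in frame 3.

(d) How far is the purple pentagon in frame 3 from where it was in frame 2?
4.2

The purple pentagon moved from (2.1, 3.9) to (5.6, 6.3), a distance of √(3.5² + 2.4²) ≈ 4.2.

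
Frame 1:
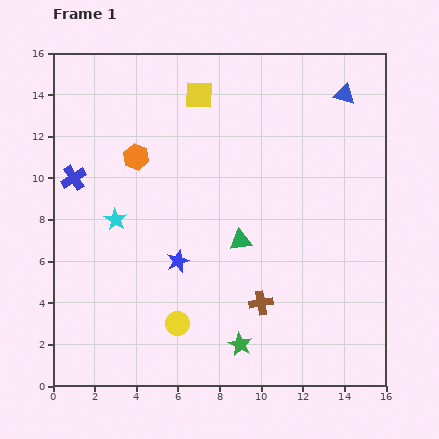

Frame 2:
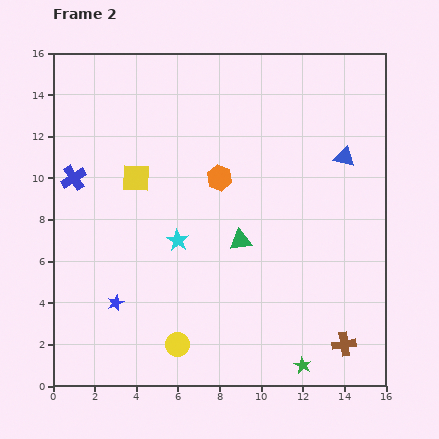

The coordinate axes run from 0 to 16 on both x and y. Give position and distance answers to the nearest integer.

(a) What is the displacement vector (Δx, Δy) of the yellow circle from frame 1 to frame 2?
(0, -1)

The yellow circle was at (6, 3) in frame 1 and (6, 2) in frame 2.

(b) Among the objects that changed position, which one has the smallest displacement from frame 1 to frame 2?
the yellow circle

(moved 1)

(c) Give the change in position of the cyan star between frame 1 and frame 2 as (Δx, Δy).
(3, -1)

The cyan star was at (3, 8) in frame 1 and (6, 7) in frame 2.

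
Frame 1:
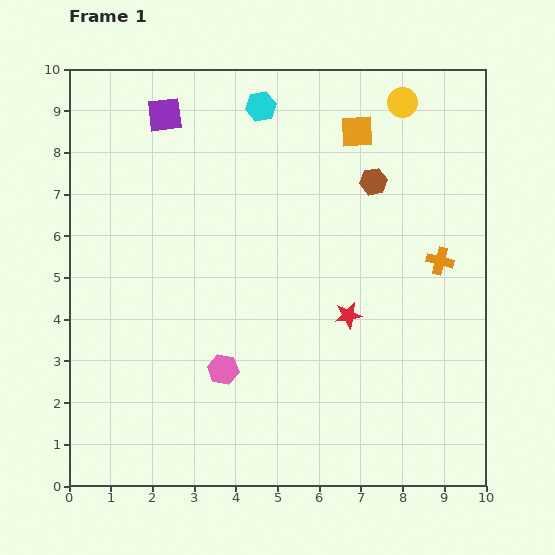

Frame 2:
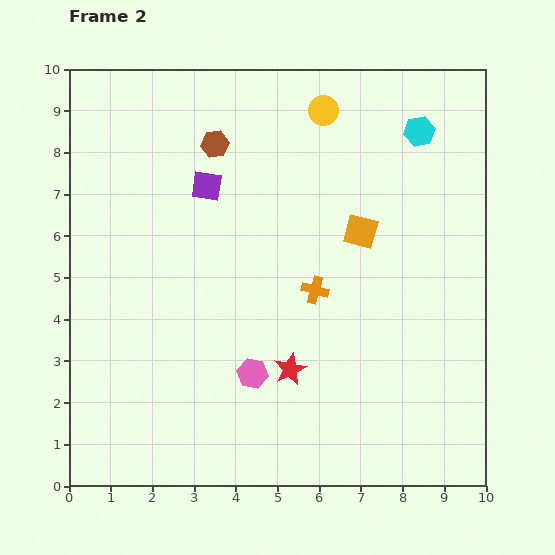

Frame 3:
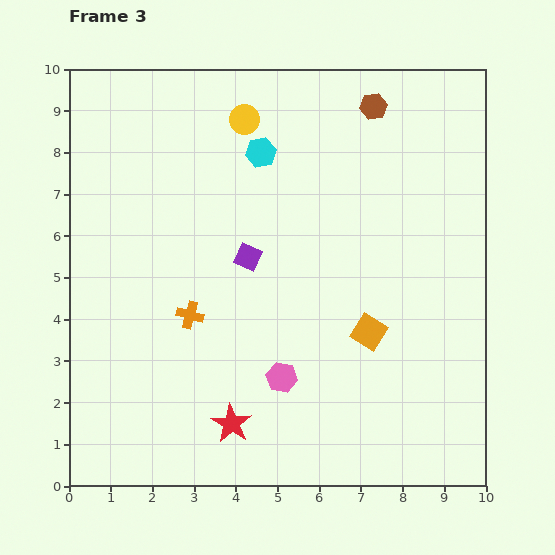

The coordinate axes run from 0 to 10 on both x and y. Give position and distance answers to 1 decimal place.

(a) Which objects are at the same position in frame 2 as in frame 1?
none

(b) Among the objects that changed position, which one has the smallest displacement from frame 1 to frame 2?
the pink hexagon

(moved 0.7)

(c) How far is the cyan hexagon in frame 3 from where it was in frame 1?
1.1

The cyan hexagon moved from (4.6, 9.1) to (4.6, 8.0), a distance of √(0.0² + 1.1²) ≈ 1.1.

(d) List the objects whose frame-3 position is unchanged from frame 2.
none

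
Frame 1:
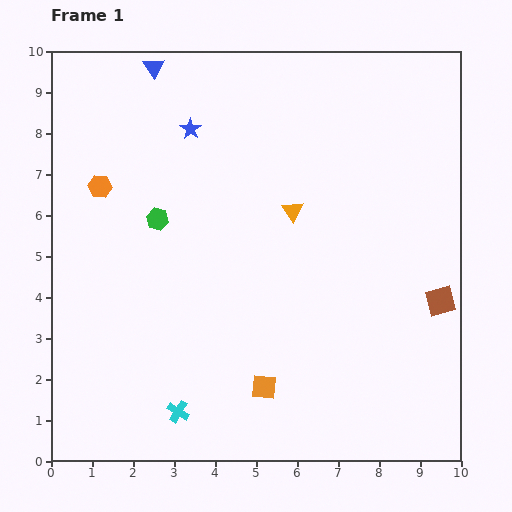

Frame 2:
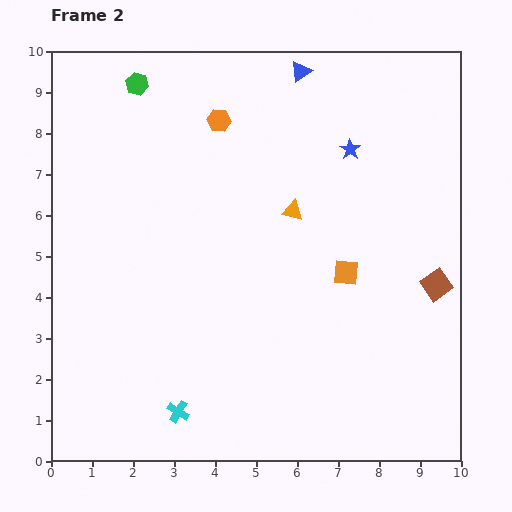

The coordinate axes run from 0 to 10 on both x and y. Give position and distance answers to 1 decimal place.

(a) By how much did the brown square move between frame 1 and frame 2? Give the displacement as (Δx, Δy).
(-0.1, 0.4)

The brown square was at (9.5, 3.9) in frame 1 and (9.4, 4.3) in frame 2.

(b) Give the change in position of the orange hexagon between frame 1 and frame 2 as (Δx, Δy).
(2.9, 1.6)

The orange hexagon was at (1.2, 6.7) in frame 1 and (4.1, 8.3) in frame 2.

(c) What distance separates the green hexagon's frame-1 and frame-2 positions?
3.3

The green hexagon moved from (2.6, 5.9) to (2.1, 9.2), a distance of √(0.5² + 3.3²) ≈ 3.3.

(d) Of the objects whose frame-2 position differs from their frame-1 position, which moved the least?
the brown square

(moved 0.4)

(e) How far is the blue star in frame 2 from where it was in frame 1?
3.9

The blue star moved from (3.4, 8.1) to (7.3, 7.6), a distance of √(3.9² + 0.5²) ≈ 3.9.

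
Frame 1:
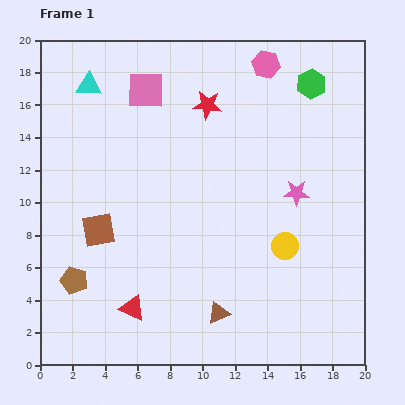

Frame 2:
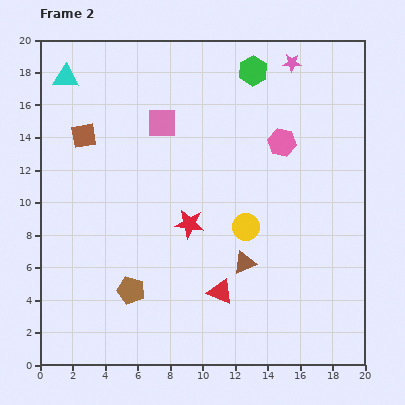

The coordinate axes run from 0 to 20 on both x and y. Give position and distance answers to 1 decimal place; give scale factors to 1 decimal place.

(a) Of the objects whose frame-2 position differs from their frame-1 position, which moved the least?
the cyan triangle

(moved 1.5)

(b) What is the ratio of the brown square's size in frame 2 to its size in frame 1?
0.7×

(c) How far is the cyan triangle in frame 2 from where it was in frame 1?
1.5

The cyan triangle moved from (3.0, 17.2) to (1.6, 17.7), a distance of √(1.4² + 0.5²) ≈ 1.5.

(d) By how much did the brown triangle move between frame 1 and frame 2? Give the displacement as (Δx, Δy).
(1.6, 3.1)

The brown triangle was at (11.0, 3.2) in frame 1 and (12.6, 6.3) in frame 2.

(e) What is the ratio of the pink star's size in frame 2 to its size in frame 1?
0.7×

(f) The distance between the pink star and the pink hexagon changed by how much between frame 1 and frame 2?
-3.2

Distance in frame 1: 8.1. Distance in frame 2: 4.9.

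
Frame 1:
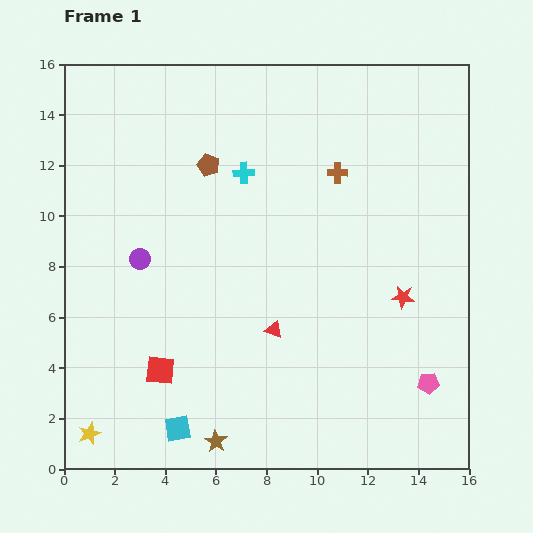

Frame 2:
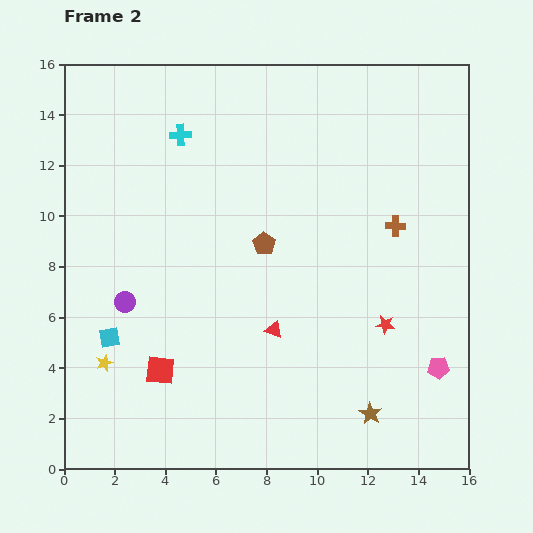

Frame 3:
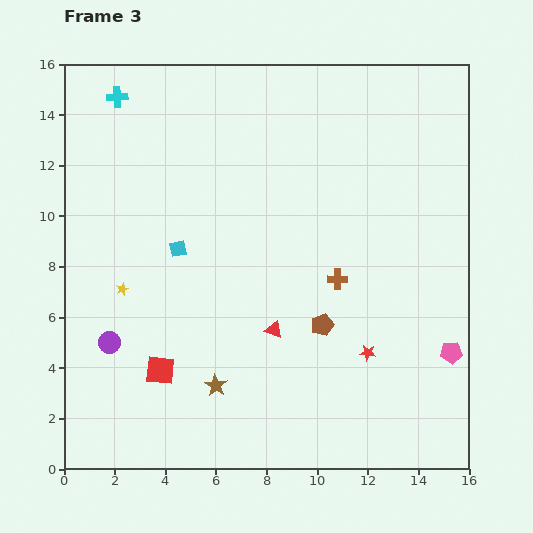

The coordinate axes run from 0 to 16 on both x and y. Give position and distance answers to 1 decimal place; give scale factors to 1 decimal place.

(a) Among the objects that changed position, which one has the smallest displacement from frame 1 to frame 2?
the pink pentagon

(moved 0.7)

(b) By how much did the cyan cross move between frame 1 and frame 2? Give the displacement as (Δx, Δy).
(-2.5, 1.5)

The cyan cross was at (7.1, 11.7) in frame 1 and (4.6, 13.2) in frame 2.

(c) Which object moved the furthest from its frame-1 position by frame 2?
the brown star

(moved 6.2; next 4.5)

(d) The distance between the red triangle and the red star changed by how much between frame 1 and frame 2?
-0.9

Distance in frame 1: 5.3. Distance in frame 2: 4.4.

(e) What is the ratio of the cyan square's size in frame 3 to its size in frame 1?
0.6×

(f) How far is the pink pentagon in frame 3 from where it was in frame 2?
0.8

The pink pentagon moved from (14.8, 4.0) to (15.3, 4.6), a distance of √(0.5² + 0.6²) ≈ 0.8.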